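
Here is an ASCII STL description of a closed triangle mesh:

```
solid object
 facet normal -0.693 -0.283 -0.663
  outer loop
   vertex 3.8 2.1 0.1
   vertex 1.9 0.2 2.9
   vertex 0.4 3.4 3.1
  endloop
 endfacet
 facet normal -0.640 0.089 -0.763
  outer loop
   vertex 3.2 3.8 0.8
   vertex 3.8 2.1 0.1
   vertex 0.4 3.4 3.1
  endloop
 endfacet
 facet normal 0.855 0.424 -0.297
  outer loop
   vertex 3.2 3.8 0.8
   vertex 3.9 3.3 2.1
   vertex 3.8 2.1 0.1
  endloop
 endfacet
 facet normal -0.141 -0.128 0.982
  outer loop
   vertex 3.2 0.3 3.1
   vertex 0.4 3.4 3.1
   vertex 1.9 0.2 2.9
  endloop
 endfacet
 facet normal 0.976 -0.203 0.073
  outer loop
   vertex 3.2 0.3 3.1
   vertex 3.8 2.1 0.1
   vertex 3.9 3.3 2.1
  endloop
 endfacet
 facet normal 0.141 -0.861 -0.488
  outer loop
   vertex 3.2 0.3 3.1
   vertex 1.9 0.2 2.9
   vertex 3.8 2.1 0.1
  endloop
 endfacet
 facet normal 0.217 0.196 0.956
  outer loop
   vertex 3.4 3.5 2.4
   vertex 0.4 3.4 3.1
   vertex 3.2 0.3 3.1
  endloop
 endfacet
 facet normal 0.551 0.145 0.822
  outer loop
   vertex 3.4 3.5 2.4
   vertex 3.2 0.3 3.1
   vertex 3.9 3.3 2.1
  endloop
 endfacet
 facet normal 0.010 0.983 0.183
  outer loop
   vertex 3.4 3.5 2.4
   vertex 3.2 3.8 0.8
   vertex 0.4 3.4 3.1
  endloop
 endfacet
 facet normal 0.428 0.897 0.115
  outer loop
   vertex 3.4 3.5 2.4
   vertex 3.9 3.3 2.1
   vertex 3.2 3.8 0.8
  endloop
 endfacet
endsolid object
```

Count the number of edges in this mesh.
15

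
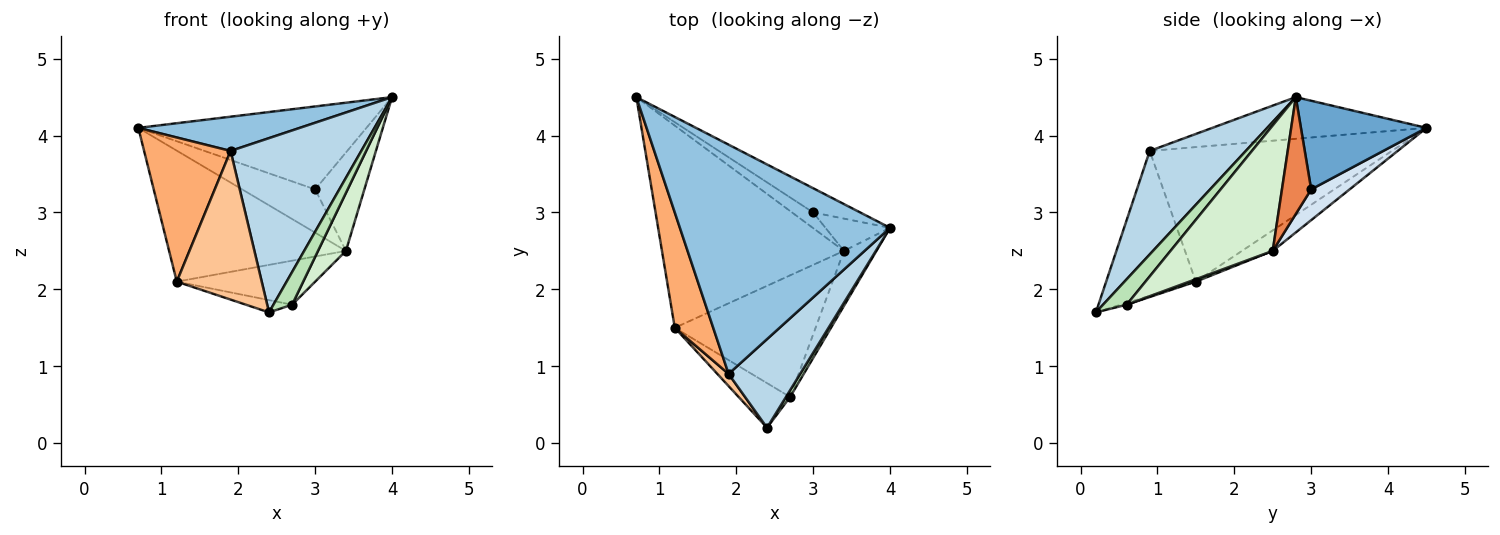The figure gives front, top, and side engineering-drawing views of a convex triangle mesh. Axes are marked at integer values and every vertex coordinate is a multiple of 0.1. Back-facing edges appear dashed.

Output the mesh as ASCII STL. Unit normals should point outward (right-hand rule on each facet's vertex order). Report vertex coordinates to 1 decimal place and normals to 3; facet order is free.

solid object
 facet normal 0.467 0.849 -0.248
  outer loop
   vertex 3.0 3.0 3.3
   vertex 0.7 4.5 4.1
   vertex 4.0 2.8 4.5
  endloop
 endfacet
 facet normal -0.192 -0.145 0.971
  outer loop
   vertex 1.9 0.9 3.8
   vertex 4.0 2.8 4.5
   vertex 0.7 4.5 4.1
  endloop
 endfacet
 facet normal 0.548 -0.746 0.379
  outer loop
   vertex 1.9 0.9 3.8
   vertex 2.4 0.2 1.7
   vertex 4.0 2.8 4.5
  endloop
 endfacet
 facet normal 0.444 0.843 -0.305
  outer loop
   vertex 3.4 2.5 2.5
   vertex 0.7 4.5 4.1
   vertex 3.0 3.0 3.3
  endloop
 endfacet
 facet normal 0.491 0.828 -0.272
  outer loop
   vertex 3.4 2.5 2.5
   vertex 3.0 3.0 3.3
   vertex 4.0 2.8 4.5
  endloop
 endfacet
 facet normal -0.909 -0.325 0.260
  outer loop
   vertex 1.2 1.5 2.1
   vertex 1.9 0.9 3.8
   vertex 0.7 4.5 4.1
  endloop
 endfacet
 facet normal -0.725 -0.686 0.056
  outer loop
   vertex 1.2 1.5 2.1
   vertex 2.4 0.2 1.7
   vertex 1.9 0.9 3.8
  endloop
 endfacet
 facet normal -0.094 0.541 -0.836
  outer loop
   vertex 1.2 1.5 2.1
   vertex 0.7 4.5 4.1
   vertex 3.4 2.5 2.5
  endloop
 endfacet
 facet normal -0.033 0.266 -0.963
  outer loop
   vertex 2.7 0.6 1.8
   vertex 2.4 0.2 1.7
   vertex 1.2 1.5 2.1
  endloop
 endfacet
 facet normal 0.016 0.340 -0.940
  outer loop
   vertex 2.7 0.6 1.8
   vertex 1.2 1.5 2.1
   vertex 3.4 2.5 2.5
  endloop
 endfacet
 facet normal 0.778 -0.615 0.127
  outer loop
   vertex 2.7 0.6 1.8
   vertex 4.0 2.8 4.5
   vertex 2.4 0.2 1.7
  endloop
 endfacet
 facet normal 0.936 -0.255 -0.242
  outer loop
   vertex 2.7 0.6 1.8
   vertex 3.4 2.5 2.5
   vertex 4.0 2.8 4.5
  endloop
 endfacet
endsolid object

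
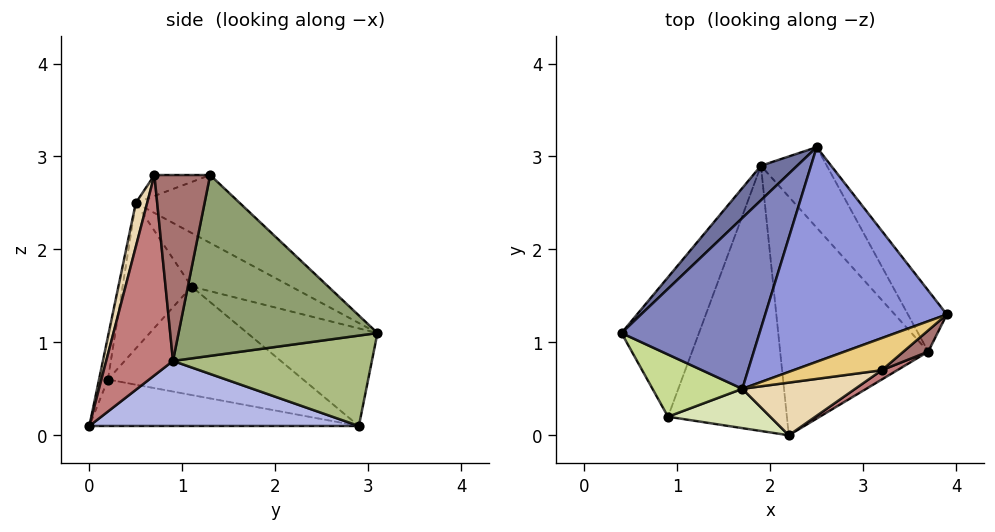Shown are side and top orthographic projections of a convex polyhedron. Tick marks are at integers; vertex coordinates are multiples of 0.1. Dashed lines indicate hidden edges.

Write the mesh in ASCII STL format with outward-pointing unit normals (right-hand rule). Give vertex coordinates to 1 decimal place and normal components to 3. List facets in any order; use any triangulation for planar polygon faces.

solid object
 facet normal -0.640 0.731 0.238
  outer loop
   vertex 1.9 2.9 0.1
   vertex 0.4 1.1 1.6
   vertex 2.5 3.1 1.1
  endloop
 endfacet
 facet normal -0.309 0.523 0.795
  outer loop
   vertex 1.7 0.5 2.5
   vertex 2.5 3.1 1.1
   vertex 0.4 1.1 1.6
  endloop
 endfacet
 facet normal -0.299 0.522 0.799
  outer loop
   vertex 1.7 0.5 2.5
   vertex 3.9 1.3 2.8
   vertex 2.5 3.1 1.1
  endloop
 endfacet
 facet normal 0.402 0.042 -0.915
  outer loop
   vertex 3.7 0.9 0.8
   vertex 2.2 0.0 0.1
   vertex 1.9 2.9 0.1
  endloop
 endfacet
 facet normal 0.852 0.490 -0.183
  outer loop
   vertex 3.7 0.9 0.8
   vertex 2.5 3.1 1.1
   vertex 3.9 1.3 2.8
  endloop
 endfacet
 facet normal 0.717 0.462 -0.522
  outer loop
   vertex 3.7 0.9 0.8
   vertex 1.9 2.9 0.1
   vertex 2.5 3.1 1.1
  endloop
 endfacet
 facet normal -0.585 -0.726 0.361
  outer loop
   vertex 0.9 0.2 0.6
   vertex 1.7 0.5 2.5
   vertex 0.4 1.1 1.6
  endloop
 endfacet
 facet normal -0.078 -0.979 0.188
  outer loop
   vertex 0.9 0.2 0.6
   vertex 2.2 0.0 0.1
   vertex 1.7 0.5 2.5
  endloop
 endfacet
 facet normal -0.799 0.190 -0.571
  outer loop
   vertex 0.9 0.2 0.6
   vertex 0.4 1.1 1.6
   vertex 1.9 2.9 0.1
  endloop
 endfacet
 facet normal -0.364 -0.038 -0.931
  outer loop
   vertex 0.9 0.2 0.6
   vertex 1.9 2.9 0.1
   vertex 2.2 0.0 0.1
  endloop
 endfacet
 facet normal -0.223 0.260 0.940
  outer loop
   vertex 3.2 0.7 2.8
   vertex 3.9 1.3 2.8
   vertex 1.7 0.5 2.5
  endloop
 endfacet
 facet normal 0.086 -0.972 0.220
  outer loop
   vertex 3.2 0.7 2.8
   vertex 1.7 0.5 2.5
   vertex 2.2 0.0 0.1
  endloop
 endfacet
 facet normal 0.648 -0.756 0.086
  outer loop
   vertex 3.2 0.7 2.8
   vertex 3.7 0.9 0.8
   vertex 3.9 1.3 2.8
  endloop
 endfacet
 facet normal 0.501 -0.865 0.039
  outer loop
   vertex 3.2 0.7 2.8
   vertex 2.2 0.0 0.1
   vertex 3.7 0.9 0.8
  endloop
 endfacet
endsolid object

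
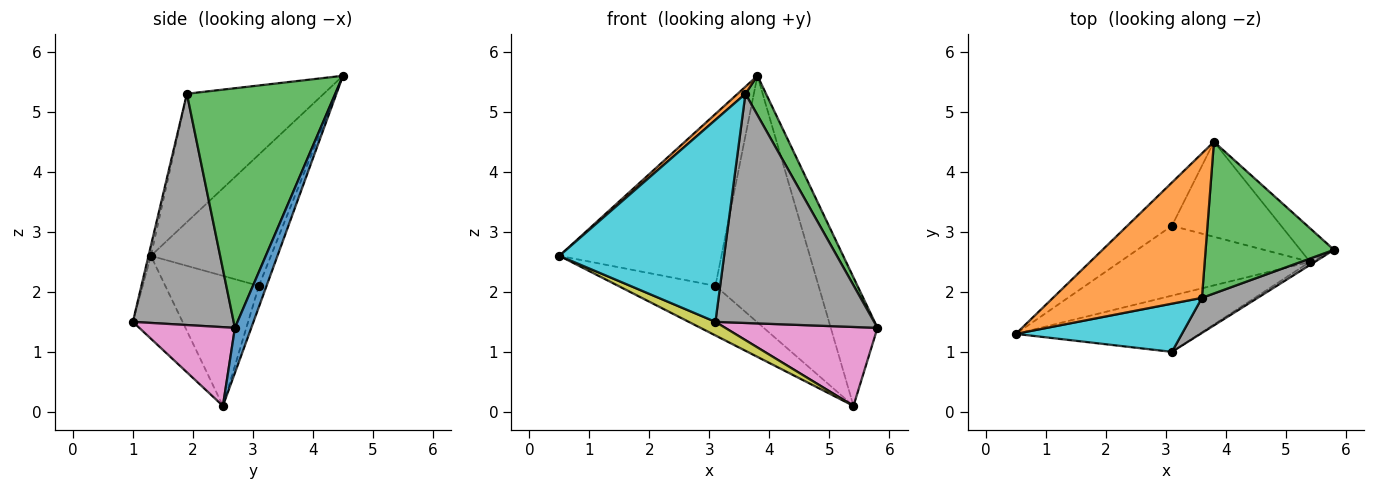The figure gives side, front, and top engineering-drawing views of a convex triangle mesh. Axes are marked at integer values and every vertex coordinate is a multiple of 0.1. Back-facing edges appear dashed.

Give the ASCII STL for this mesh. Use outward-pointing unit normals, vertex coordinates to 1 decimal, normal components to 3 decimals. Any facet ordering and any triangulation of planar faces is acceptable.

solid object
 facet normal 0.321 0.916 -0.240
  outer loop
   vertex 5.4 2.5 0.1
   vertex 3.8 4.5 5.6
   vertex 5.8 2.7 1.4
  endloop
 endfacet
 facet normal -0.652 -0.037 0.757
  outer loop
   vertex 3.6 1.9 5.3
   vertex 3.8 4.5 5.6
   vertex 0.5 1.3 2.6
  endloop
 endfacet
 facet normal 0.875 -0.121 0.469
  outer loop
   vertex 3.6 1.9 5.3
   vertex 5.8 2.7 1.4
   vertex 3.8 4.5 5.6
  endloop
 endfacet
 facet normal -0.583 0.788 -0.198
  outer loop
   vertex 3.1 3.1 2.1
   vertex 0.5 1.3 2.6
   vertex 3.8 4.5 5.6
  endloop
 endfacet
 facet normal -0.487 0.506 -0.712
  outer loop
   vertex 3.1 3.1 2.1
   vertex 5.4 2.5 0.1
   vertex 0.5 1.3 2.6
  endloop
 endfacet
 facet normal -0.069 0.931 -0.359
  outer loop
   vertex 3.1 3.1 2.1
   vertex 3.8 4.5 5.6
   vertex 5.4 2.5 0.1
  endloop
 endfacet
 facet normal 0.532 -0.846 -0.033
  outer loop
   vertex 3.1 1.0 1.5
   vertex 5.4 2.5 0.1
   vertex 5.8 2.7 1.4
  endloop
 endfacet
 facet normal 0.532 -0.837 0.128
  outer loop
   vertex 3.1 1.0 1.5
   vertex 5.8 2.7 1.4
   vertex 3.6 1.9 5.3
  endloop
 endfacet
 facet normal -0.401 -0.215 -0.890
  outer loop
   vertex 3.1 1.0 1.5
   vertex 0.5 1.3 2.6
   vertex 5.4 2.5 0.1
  endloop
 endfacet
 facet normal -0.014 -0.973 0.232
  outer loop
   vertex 3.1 1.0 1.5
   vertex 3.6 1.9 5.3
   vertex 0.5 1.3 2.6
  endloop
 endfacet
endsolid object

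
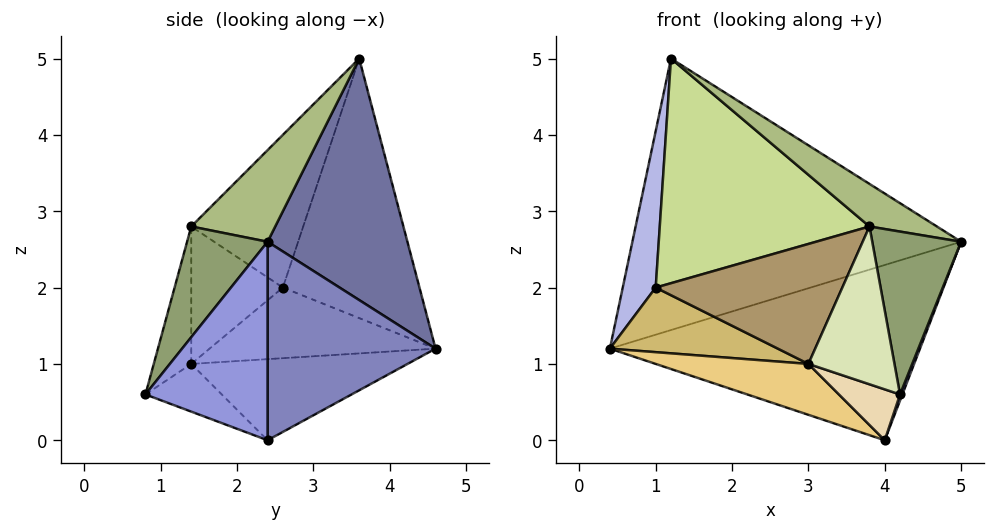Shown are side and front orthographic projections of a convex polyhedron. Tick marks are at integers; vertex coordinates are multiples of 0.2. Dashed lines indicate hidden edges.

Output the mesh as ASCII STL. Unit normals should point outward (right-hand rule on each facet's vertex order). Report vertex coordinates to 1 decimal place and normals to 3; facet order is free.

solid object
 facet normal 0.387 0.909 0.158
  outer loop
   vertex 1.2 3.6 5.0
   vertex 5.0 2.4 2.6
   vertex 0.4 4.6 1.2
  endloop
 endfacet
 facet normal 0.468 0.865 -0.180
  outer loop
   vertex 4.0 2.4 0.0
   vertex 0.4 4.6 1.2
   vertex 5.0 2.4 2.6
  endloop
 endfacet
 facet normal 0.933 -0.018 -0.359
  outer loop
   vertex 4.0 2.4 0.0
   vertex 5.0 2.4 2.6
   vertex 4.2 0.8 0.6
  endloop
 endfacet
 facet normal -0.962 -0.232 0.142
  outer loop
   vertex 1.0 2.6 2.0
   vertex 1.2 3.6 5.0
   vertex 0.4 4.6 1.2
  endloop
 endfacet
 facet normal 0.639 -0.705 0.308
  outer loop
   vertex 3.8 1.4 2.8
   vertex 4.2 0.8 0.6
   vertex 5.0 2.4 2.6
  endloop
 endfacet
 facet normal 0.423 -0.340 0.840
  outer loop
   vertex 3.8 1.4 2.8
   vertex 5.0 2.4 2.6
   vertex 1.2 3.6 5.0
  endloop
 endfacet
 facet normal -0.448 -0.839 0.309
  outer loop
   vertex 3.8 1.4 2.8
   vertex 1.2 3.6 5.0
   vertex 1.0 2.6 2.0
  endloop
 endfacet
 facet normal -0.393 -0.903 0.175
  outer loop
   vertex 3.0 1.4 1.0
   vertex 4.2 0.8 0.6
   vertex 3.8 1.4 2.8
  endloop
 endfacet
 facet normal -0.432 -0.881 0.192
  outer loop
   vertex 3.0 1.4 1.0
   vertex 3.8 1.4 2.8
   vertex 1.0 2.6 2.0
  endloop
 endfacet
 facet normal -0.600 -0.446 -0.665
  outer loop
   vertex 3.0 1.4 1.0
   vertex 1.0 2.6 2.0
   vertex 0.4 4.6 1.2
  endloop
 endfacet
 facet normal -0.476 -0.336 -0.812
  outer loop
   vertex 3.0 1.4 1.0
   vertex 0.4 4.6 1.2
   vertex 4.0 2.4 0.0
  endloop
 endfacet
 facet normal -0.453 -0.362 -0.815
  outer loop
   vertex 3.0 1.4 1.0
   vertex 4.0 2.4 0.0
   vertex 4.2 0.8 0.6
  endloop
 endfacet
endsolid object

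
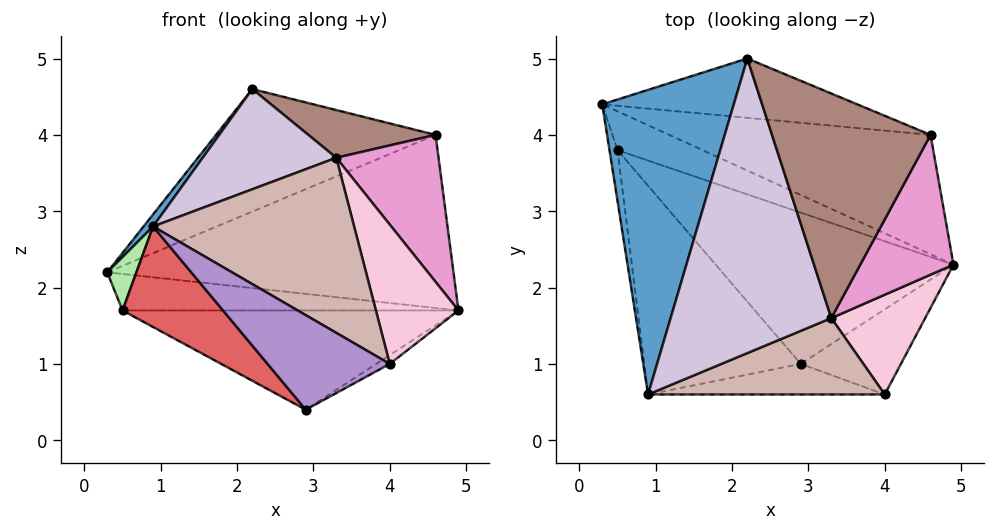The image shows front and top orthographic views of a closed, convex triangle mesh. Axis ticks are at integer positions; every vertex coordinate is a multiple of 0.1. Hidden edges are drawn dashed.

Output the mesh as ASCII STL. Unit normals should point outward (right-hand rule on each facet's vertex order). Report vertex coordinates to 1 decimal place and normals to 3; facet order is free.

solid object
 facet normal -0.781 -0.025 0.624
  outer loop
   vertex 2.2 5.0 4.6
   vertex 0.3 4.4 2.2
   vertex 0.9 0.6 2.8
  endloop
 endfacet
 facet normal 0.300 0.785 -0.541
  outer loop
   vertex 4.6 4.0 4.0
   vertex 4.9 2.3 1.7
   vertex 0.3 4.4 2.2
  endloop
 endfacet
 facet normal 0.257 0.870 -0.421
  outer loop
   vertex 4.6 4.0 4.0
   vertex 0.3 4.4 2.2
   vertex 2.2 5.0 4.6
  endloop
 endfacet
 facet normal 0.227 0.667 -0.709
  outer loop
   vertex 0.5 3.8 1.7
   vertex 0.3 4.4 2.2
   vertex 4.9 2.3 1.7
  endloop
 endfacet
 facet normal 0.184 0.539 -0.822
  outer loop
   vertex 0.5 3.8 1.7
   vertex 4.9 2.3 1.7
   vertex 2.9 1.0 0.4
  endloop
 endfacet
 facet normal -0.969 -0.180 -0.171
  outer loop
   vertex 0.5 3.8 1.7
   vertex 0.9 0.6 2.8
   vertex 0.3 4.4 2.2
  endloop
 endfacet
 facet normal -0.705 -0.308 -0.639
  outer loop
   vertex 0.5 3.8 1.7
   vertex 2.9 1.0 0.4
   vertex 0.9 0.6 2.8
  endloop
 endfacet
 facet normal 0.502 0.089 -0.861
  outer loop
   vertex 4.0 0.6 1.0
   vertex 2.9 1.0 0.4
   vertex 4.9 2.3 1.7
  endloop
 endfacet
 facet normal -0.176 -0.937 -0.303
  outer loop
   vertex 4.0 0.6 1.0
   vertex 0.9 0.6 2.8
   vertex 2.9 1.0 0.4
  endloop
 endfacet
 facet normal -0.216 -0.314 0.924
  outer loop
   vertex 3.3 1.6 3.7
   vertex 2.2 5.0 4.6
   vertex 0.9 0.6 2.8
  endloop
 endfacet
 facet normal 0.156 -0.205 0.966
  outer loop
   vertex 3.3 1.6 3.7
   vertex 4.6 4.0 4.0
   vertex 2.2 5.0 4.6
  endloop
 endfacet
 facet normal 0.226 -0.893 0.389
  outer loop
   vertex 3.3 1.6 3.7
   vertex 0.9 0.6 2.8
   vertex 4.0 0.6 1.0
  endloop
 endfacet
 facet normal 0.762 -0.469 0.446
  outer loop
   vertex 3.3 1.6 3.7
   vertex 4.9 2.3 1.7
   vertex 4.6 4.0 4.0
  endloop
 endfacet
 facet normal 0.735 -0.552 0.395
  outer loop
   vertex 3.3 1.6 3.7
   vertex 4.0 0.6 1.0
   vertex 4.9 2.3 1.7
  endloop
 endfacet
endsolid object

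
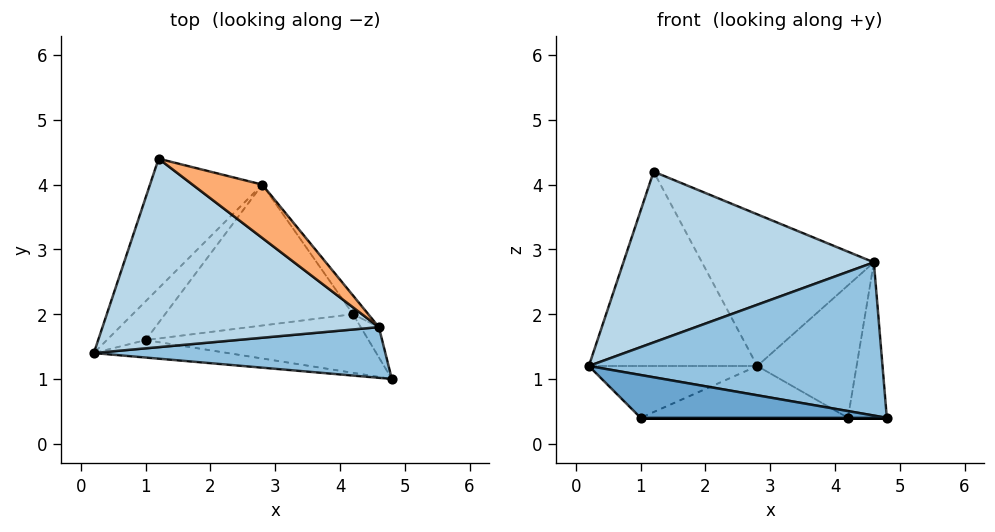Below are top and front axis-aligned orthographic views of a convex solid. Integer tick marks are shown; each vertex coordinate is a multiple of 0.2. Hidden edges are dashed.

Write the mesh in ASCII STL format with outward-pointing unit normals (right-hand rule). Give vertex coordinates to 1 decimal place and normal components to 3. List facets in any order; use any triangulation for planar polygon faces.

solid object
 facet normal -0.145 -0.916 -0.374
  outer loop
   vertex 1.0 1.6 0.4
   vertex 4.8 1.0 0.4
   vertex 0.2 1.4 1.2
  endloop
 endfacet
 facet normal -0.028 -0.949 0.314
  outer loop
   vertex 4.6 1.8 2.8
   vertex 0.2 1.4 1.2
   vertex 4.8 1.0 0.4
  endloop
 endfacet
 facet normal -0.204 -0.657 0.725
  outer loop
   vertex 4.6 1.8 2.8
   vertex 1.2 4.4 4.2
   vertex 0.2 1.4 1.2
  endloop
 endfacet
 facet normal -0.640 0.640 -0.426
  outer loop
   vertex 2.8 4.0 1.2
   vertex 0.2 1.4 1.2
   vertex 1.2 4.4 4.2
  endloop
 endfacet
 facet normal -0.625 0.625 -0.469
  outer loop
   vertex 2.8 4.0 1.2
   vertex 1.0 1.6 0.4
   vertex 0.2 1.4 1.2
  endloop
 endfacet
 facet normal 0.651 0.716 0.252
  outer loop
   vertex 2.8 4.0 1.2
   vertex 1.2 4.4 4.2
   vertex 4.6 1.8 2.8
  endloop
 endfacet
 facet normal 0.000 0.000 -1.000
  outer loop
   vertex 4.2 2.0 0.4
   vertex 4.8 1.0 0.4
   vertex 1.0 1.6 0.4
  endloop
 endfacet
 facet normal -0.043 0.345 -0.938
  outer loop
   vertex 4.2 2.0 0.4
   vertex 1.0 1.6 0.4
   vertex 2.8 4.0 1.2
  endloop
 endfacet
 facet normal 0.853 0.512 -0.100
  outer loop
   vertex 4.2 2.0 0.4
   vertex 4.6 1.8 2.8
   vertex 4.8 1.0 0.4
  endloop
 endfacet
 facet normal 0.800 0.594 -0.084
  outer loop
   vertex 4.2 2.0 0.4
   vertex 2.8 4.0 1.2
   vertex 4.6 1.8 2.8
  endloop
 endfacet
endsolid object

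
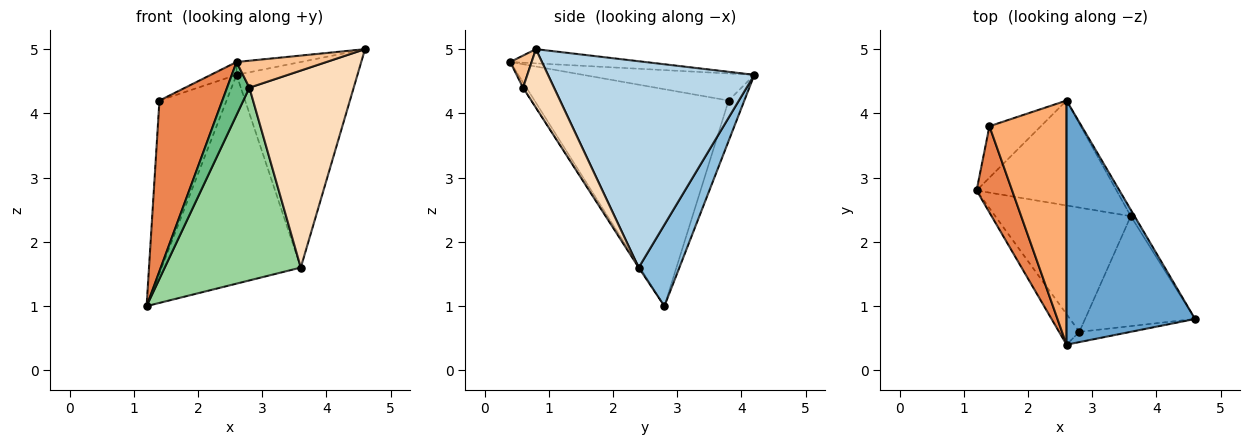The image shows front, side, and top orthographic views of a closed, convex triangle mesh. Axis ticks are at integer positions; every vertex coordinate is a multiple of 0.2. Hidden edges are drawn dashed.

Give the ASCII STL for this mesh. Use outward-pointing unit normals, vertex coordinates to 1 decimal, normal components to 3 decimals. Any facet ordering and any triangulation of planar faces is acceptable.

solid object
 facet normal -0.110 0.052 0.993
  outer loop
   vertex 2.6 0.4 4.8
   vertex 4.6 0.8 5.0
   vertex 2.6 4.2 4.6
  endloop
 endfacet
 facet normal 0.253 0.865 -0.434
  outer loop
   vertex 3.6 2.4 1.6
   vertex 1.2 2.8 1.0
   vertex 2.6 4.2 4.6
  endloop
 endfacet
 facet normal 0.863 0.506 -0.016
  outer loop
   vertex 3.6 2.4 1.6
   vertex 2.6 4.2 4.6
   vertex 4.6 0.8 5.0
  endloop
 endfacet
 facet normal -0.219 0.935 -0.279
  outer loop
   vertex 1.4 3.8 4.2
   vertex 2.6 4.2 4.6
   vertex 1.2 2.8 1.0
  endloop
 endfacet
 facet normal -0.940 -0.305 0.154
  outer loop
   vertex 1.4 3.8 4.2
   vertex 1.2 2.8 1.0
   vertex 2.6 0.4 4.8
  endloop
 endfacet
 facet normal -0.331 0.050 0.942
  outer loop
   vertex 1.4 3.8 4.2
   vertex 2.6 0.4 4.8
   vertex 2.6 4.2 4.6
  endloop
 endfacet
 facet normal 0.217 -0.912 -0.347
  outer loop
   vertex 2.8 0.6 4.4
   vertex 4.6 0.8 5.0
   vertex 2.6 0.4 4.8
  endloop
 endfacet
 facet normal 0.251 -0.845 -0.472
  outer loop
   vertex 2.8 0.6 4.4
   vertex 3.6 2.4 1.6
   vertex 4.6 0.8 5.0
  endloop
 endfacet
 facet normal -0.130 -0.859 -0.495
  outer loop
   vertex 2.8 0.6 4.4
   vertex 2.6 0.4 4.8
   vertex 1.2 2.8 1.0
  endloop
 endfacet
 facet normal -0.005 -0.841 -0.542
  outer loop
   vertex 2.8 0.6 4.4
   vertex 1.2 2.8 1.0
   vertex 3.6 2.4 1.6
  endloop
 endfacet
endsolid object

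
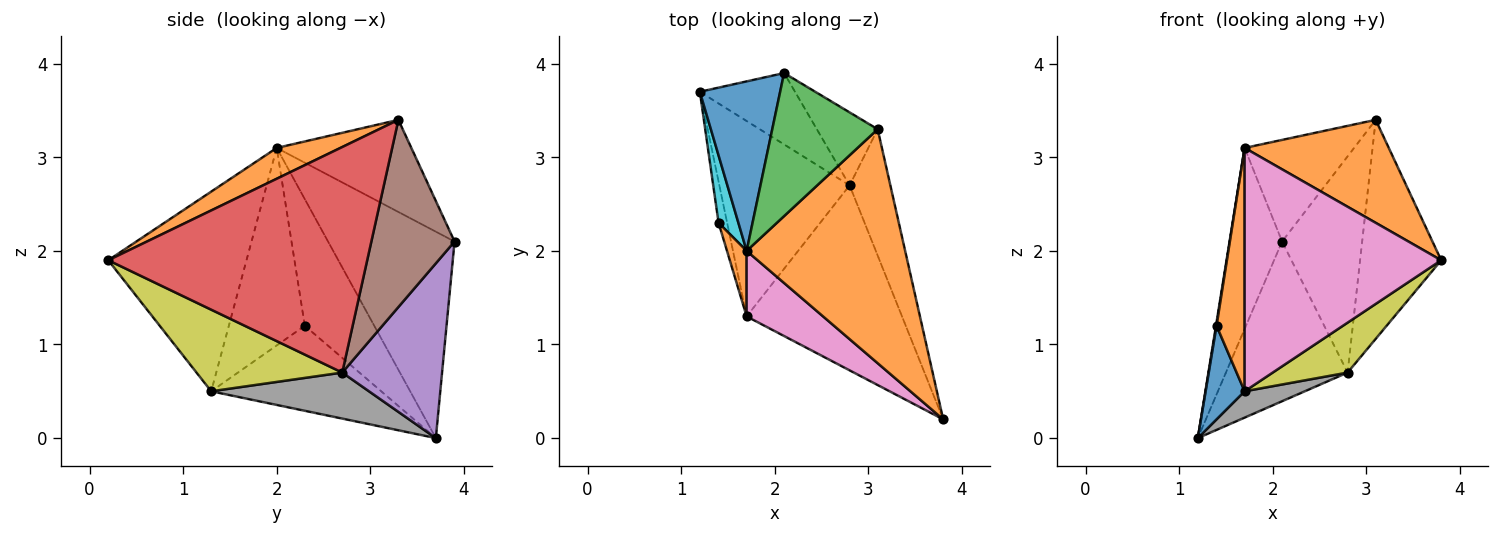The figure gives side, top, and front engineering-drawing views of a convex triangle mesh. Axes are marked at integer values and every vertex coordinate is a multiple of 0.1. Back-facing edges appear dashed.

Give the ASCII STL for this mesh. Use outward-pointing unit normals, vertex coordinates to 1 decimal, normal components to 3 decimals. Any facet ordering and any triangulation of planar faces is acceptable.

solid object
 facet normal -0.869 0.361 0.338
  outer loop
   vertex 1.7 2.0 3.1
   vertex 2.1 3.9 2.1
   vertex 1.2 3.7 0.0
  endloop
 endfacet
 facet normal 0.175 -0.397 0.901
  outer loop
   vertex 1.7 2.0 3.1
   vertex 3.8 0.2 1.9
   vertex 3.1 3.3 3.4
  endloop
 endfacet
 facet normal -0.580 0.472 0.664
  outer loop
   vertex 1.7 2.0 3.1
   vertex 3.1 3.3 3.4
   vertex 2.1 3.9 2.1
  endloop
 endfacet
 facet normal 0.940 0.295 -0.170
  outer loop
   vertex 2.8 2.7 0.7
   vertex 3.1 3.3 3.4
   vertex 3.8 0.2 1.9
  endloop
 endfacet
 facet normal 0.600 0.731 -0.327
  outer loop
   vertex 2.8 2.7 0.7
   vertex 1.2 3.7 0.0
   vertex 2.1 3.9 2.1
  endloop
 endfacet
 facet normal 0.702 0.675 -0.228
  outer loop
   vertex 2.8 2.7 0.7
   vertex 2.1 3.9 2.1
   vertex 3.1 3.3 3.4
  endloop
 endfacet
 facet normal -0.562 -0.799 0.215
  outer loop
   vertex 1.7 1.3 0.5
   vertex 3.8 0.2 1.9
   vertex 1.7 2.0 3.1
  endloop
 endfacet
 facet normal 0.330 -0.126 -0.935
  outer loop
   vertex 1.7 1.3 0.5
   vertex 1.2 3.7 0.0
   vertex 2.8 2.7 0.7
  endloop
 endfacet
 facet normal 0.452 -0.232 -0.861
  outer loop
   vertex 1.7 1.3 0.5
   vertex 2.8 2.7 0.7
   vertex 3.8 0.2 1.9
  endloop
 endfacet
 facet normal -0.988 -0.009 0.155
  outer loop
   vertex 1.4 2.3 1.2
   vertex 1.7 2.0 3.1
   vertex 1.2 3.7 0.0
  endloop
 endfacet
 facet normal -0.970 -0.222 -0.098
  outer loop
   vertex 1.4 2.3 1.2
   vertex 1.2 3.7 0.0
   vertex 1.7 1.3 0.5
  endloop
 endfacet
 facet normal -0.934 -0.345 0.093
  outer loop
   vertex 1.4 2.3 1.2
   vertex 1.7 1.3 0.5
   vertex 1.7 2.0 3.1
  endloop
 endfacet
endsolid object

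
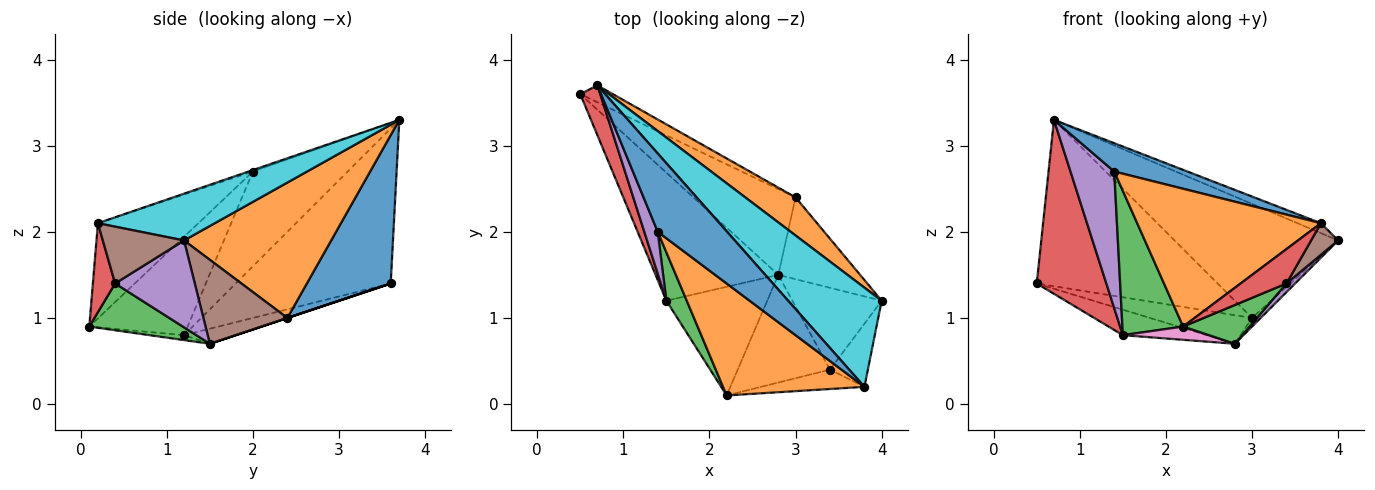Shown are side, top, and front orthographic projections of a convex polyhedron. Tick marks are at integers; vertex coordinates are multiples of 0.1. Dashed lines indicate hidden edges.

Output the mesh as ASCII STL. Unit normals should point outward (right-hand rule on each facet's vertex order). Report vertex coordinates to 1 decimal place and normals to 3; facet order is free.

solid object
 facet normal 0.419 0.903 -0.092
  outer loop
   vertex 3.0 2.4 1.0
   vertex 0.5 3.6 1.4
   vertex 0.7 3.7 3.3
  endloop
 endfacet
 facet normal 0.649 0.722 0.241
  outer loop
   vertex 3.0 2.4 1.0
   vertex 0.7 3.7 3.3
   vertex 4.0 1.2 1.9
  endloop
 endfacet
 facet normal -0.838 -0.517 0.174
  outer loop
   vertex 1.5 1.2 0.8
   vertex 2.2 0.1 0.9
   vertex 1.4 2.0 2.7
  endloop
 endfacet
 facet normal -0.906 -0.407 0.117
  outer loop
   vertex 1.5 1.2 0.8
   vertex 0.7 3.7 3.3
   vertex 0.5 3.6 1.4
  endloop
 endfacet
 facet normal -0.900 -0.416 0.128
  outer loop
   vertex 1.5 1.2 0.8
   vertex 1.4 2.0 2.7
   vertex 0.7 3.7 3.3
  endloop
 endfacet
 facet normal 0.714 0.073 -0.696
  outer loop
   vertex 2.8 1.5 0.7
   vertex 3.0 2.4 1.0
   vertex 4.0 1.2 1.9
  endloop
 endfacet
 facet normal -0.048 -0.121 -0.991
  outer loop
   vertex 2.8 1.5 0.7
   vertex 2.2 0.1 0.9
   vertex 1.5 1.2 0.8
  endloop
 endfacet
 facet normal 0.000 0.316 -0.949
  outer loop
   vertex 2.8 1.5 0.7
   vertex 0.5 3.6 1.4
   vertex 3.0 2.4 1.0
  endloop
 endfacet
 facet normal -0.120 0.194 -0.974
  outer loop
   vertex 2.8 1.5 0.7
   vertex 1.5 1.2 0.8
   vertex 0.5 3.6 1.4
  endloop
 endfacet
 facet normal 0.445 0.089 0.891
  outer loop
   vertex 3.8 0.2 2.1
   vertex 4.0 1.2 1.9
   vertex 0.7 3.7 3.3
  endloop
 endfacet
 facet normal -0.020 -0.340 0.940
  outer loop
   vertex 3.8 0.2 2.1
   vertex 0.7 3.7 3.3
   vertex 1.4 2.0 2.7
  endloop
 endfacet
 facet normal -0.391 -0.714 0.580
  outer loop
   vertex 3.8 0.2 2.1
   vertex 1.4 2.0 2.7
   vertex 2.2 0.1 0.9
  endloop
 endfacet
 facet normal 0.430 -0.306 -0.849
  outer loop
   vertex 3.4 0.4 1.4
   vertex 2.2 0.1 0.9
   vertex 2.8 1.5 0.7
  endloop
 endfacet
 facet normal 0.389 -0.803 -0.452
  outer loop
   vertex 3.4 0.4 1.4
   vertex 3.8 0.2 2.1
   vertex 2.2 0.1 0.9
  endloop
 endfacet
 facet normal 0.696 -0.075 -0.714
  outer loop
   vertex 3.4 0.4 1.4
   vertex 2.8 1.5 0.7
   vertex 4.0 1.2 1.9
  endloop
 endfacet
 facet normal 0.802 -0.267 -0.535
  outer loop
   vertex 3.4 0.4 1.4
   vertex 4.0 1.2 1.9
   vertex 3.8 0.2 2.1
  endloop
 endfacet
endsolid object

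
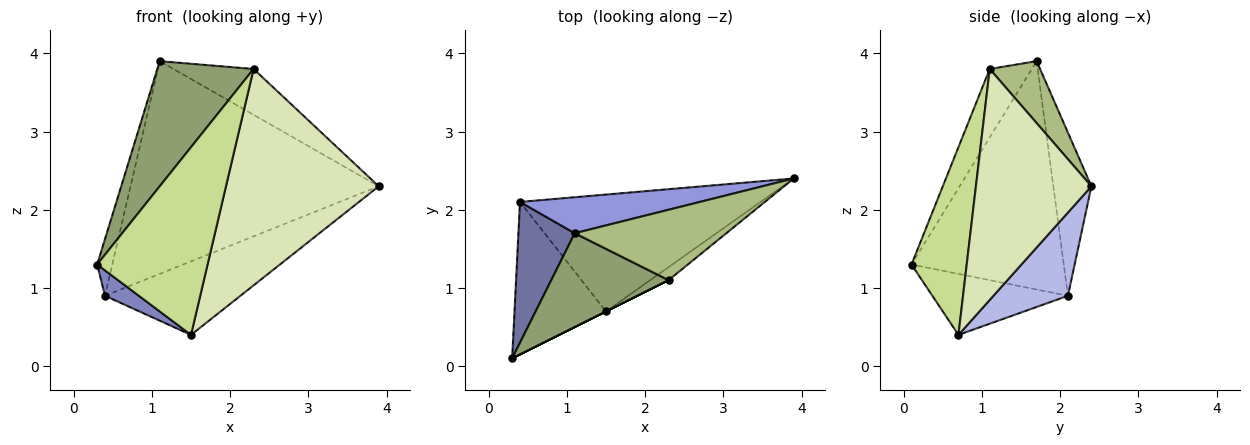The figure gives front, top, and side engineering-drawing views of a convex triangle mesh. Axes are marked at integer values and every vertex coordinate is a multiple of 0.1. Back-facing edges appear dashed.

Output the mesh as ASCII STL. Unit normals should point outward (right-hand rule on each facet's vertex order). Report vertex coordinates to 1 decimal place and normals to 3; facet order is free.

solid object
 facet normal -0.966 0.096 0.238
  outer loop
   vertex 0.4 2.1 0.9
   vertex 0.3 0.1 1.3
   vertex 1.1 1.7 3.9
  endloop
 endfacet
 facet normal -0.549 -0.137 -0.824
  outer loop
   vertex 0.4 2.1 0.9
   vertex 1.5 0.7 0.4
   vertex 0.3 0.1 1.3
  endloop
 endfacet
 facet normal -0.150 0.975 0.165
  outer loop
   vertex 0.4 2.1 0.9
   vertex 1.1 1.7 3.9
   vertex 3.9 2.4 2.3
  endloop
 endfacet
 facet normal 0.281 0.511 -0.812
  outer loop
   vertex 0.4 2.1 0.9
   vertex 3.9 2.4 2.3
   vertex 1.5 0.7 0.4
  endloop
 endfacet
 facet normal -0.330 -0.755 0.566
  outer loop
   vertex 2.3 1.1 3.8
   vertex 1.1 1.7 3.9
   vertex 0.3 0.1 1.3
  endloop
 endfacet
 facet normal 0.324 0.516 0.793
  outer loop
   vertex 2.3 1.1 3.8
   vertex 3.9 2.4 2.3
   vertex 1.1 1.7 3.9
  endloop
 endfacet
 facet normal 0.447 -0.894 0.000
  outer loop
   vertex 2.3 1.1 3.8
   vertex 0.3 0.1 1.3
   vertex 1.5 0.7 0.4
  endloop
 endfacet
 facet normal 0.602 -0.797 -0.048
  outer loop
   vertex 2.3 1.1 3.8
   vertex 1.5 0.7 0.4
   vertex 3.9 2.4 2.3
  endloop
 endfacet
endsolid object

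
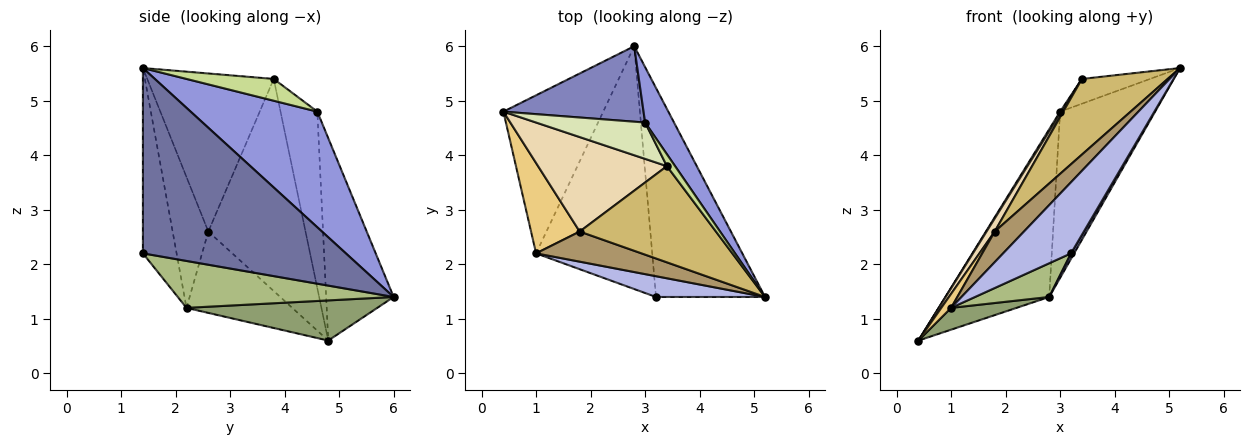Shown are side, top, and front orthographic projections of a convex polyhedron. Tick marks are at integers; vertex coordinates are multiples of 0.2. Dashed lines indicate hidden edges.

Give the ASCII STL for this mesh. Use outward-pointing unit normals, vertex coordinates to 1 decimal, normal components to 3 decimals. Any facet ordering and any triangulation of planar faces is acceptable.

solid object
 facet normal 0.862 -0.013 -0.507
  outer loop
   vertex 3.2 1.4 2.2
   vertex 2.8 6.0 1.4
   vertex 5.2 1.4 5.6
  endloop
 endfacet
 facet normal -0.510 0.784 0.353
  outer loop
   vertex 3.0 4.6 4.8
   vertex 2.8 6.0 1.4
   vertex 0.4 4.8 0.6
  endloop
 endfacet
 facet normal 0.784 0.588 0.196
  outer loop
   vertex 3.0 4.6 4.8
   vertex 5.2 1.4 5.6
   vertex 2.8 6.0 1.4
  endloop
 endfacet
 facet normal -0.430 -0.867 0.253
  outer loop
   vertex 1.0 2.2 1.2
   vertex 3.2 1.4 2.2
   vertex 5.2 1.4 5.6
  endloop
 endfacet
 facet normal 0.370 -0.127 -0.920
  outer loop
   vertex 1.0 2.2 1.2
   vertex 0.4 4.8 0.6
   vertex 2.8 6.0 1.4
  endloop
 endfacet
 facet normal 0.372 -0.128 -0.920
  outer loop
   vertex 1.0 2.2 1.2
   vertex 2.8 6.0 1.4
   vertex 3.2 1.4 2.2
  endloop
 endfacet
 facet normal 0.756 0.590 0.283
  outer loop
   vertex 3.4 3.8 5.4
   vertex 5.2 1.4 5.6
   vertex 3.0 4.6 4.8
  endloop
 endfacet
 facet normal -0.851 -0.032 0.525
  outer loop
   vertex 3.4 3.8 5.4
   vertex 3.0 4.6 4.8
   vertex 0.4 4.8 0.6
  endloop
 endfacet
 facet normal -0.656 -0.538 0.529
  outer loop
   vertex 1.8 2.6 2.6
   vertex 1.0 2.2 1.2
   vertex 5.2 1.4 5.6
  endloop
 endfacet
 facet normal -0.674 -0.457 0.581
  outer loop
   vertex 1.8 2.6 2.6
   vertex 5.2 1.4 5.6
   vertex 3.4 3.8 5.4
  endloop
 endfacet
 facet normal -0.856 -0.079 0.512
  outer loop
   vertex 1.8 2.6 2.6
   vertex 0.4 4.8 0.6
   vertex 1.0 2.2 1.2
  endloop
 endfacet
 facet normal -0.852 -0.072 0.518
  outer loop
   vertex 1.8 2.6 2.6
   vertex 3.4 3.8 5.4
   vertex 0.4 4.8 0.6
  endloop
 endfacet
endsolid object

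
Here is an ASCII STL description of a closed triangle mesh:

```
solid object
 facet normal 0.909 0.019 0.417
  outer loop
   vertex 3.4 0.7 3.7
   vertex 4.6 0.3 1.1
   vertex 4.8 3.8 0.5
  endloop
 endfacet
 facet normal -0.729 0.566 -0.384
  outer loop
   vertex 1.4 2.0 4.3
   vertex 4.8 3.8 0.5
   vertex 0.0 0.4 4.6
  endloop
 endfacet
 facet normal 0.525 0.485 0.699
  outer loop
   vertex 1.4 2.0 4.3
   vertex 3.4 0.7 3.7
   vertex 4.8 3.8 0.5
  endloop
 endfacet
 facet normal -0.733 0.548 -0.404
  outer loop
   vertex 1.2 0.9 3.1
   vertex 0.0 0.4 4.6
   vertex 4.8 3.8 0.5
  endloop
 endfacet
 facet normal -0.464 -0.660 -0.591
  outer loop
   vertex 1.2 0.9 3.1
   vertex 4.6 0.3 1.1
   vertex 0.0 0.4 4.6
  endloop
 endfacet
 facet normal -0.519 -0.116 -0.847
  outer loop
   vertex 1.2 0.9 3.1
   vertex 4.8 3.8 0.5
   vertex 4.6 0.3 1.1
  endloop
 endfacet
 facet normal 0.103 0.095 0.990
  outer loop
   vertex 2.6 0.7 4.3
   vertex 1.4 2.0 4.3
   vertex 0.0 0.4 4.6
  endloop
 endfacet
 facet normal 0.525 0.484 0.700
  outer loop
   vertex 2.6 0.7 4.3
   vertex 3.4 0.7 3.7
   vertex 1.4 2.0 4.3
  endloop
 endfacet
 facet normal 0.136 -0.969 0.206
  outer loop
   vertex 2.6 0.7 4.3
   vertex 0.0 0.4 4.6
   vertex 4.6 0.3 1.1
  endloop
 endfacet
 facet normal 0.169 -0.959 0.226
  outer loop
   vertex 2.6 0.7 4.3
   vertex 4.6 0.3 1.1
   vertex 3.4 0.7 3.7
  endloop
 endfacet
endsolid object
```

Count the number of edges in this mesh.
15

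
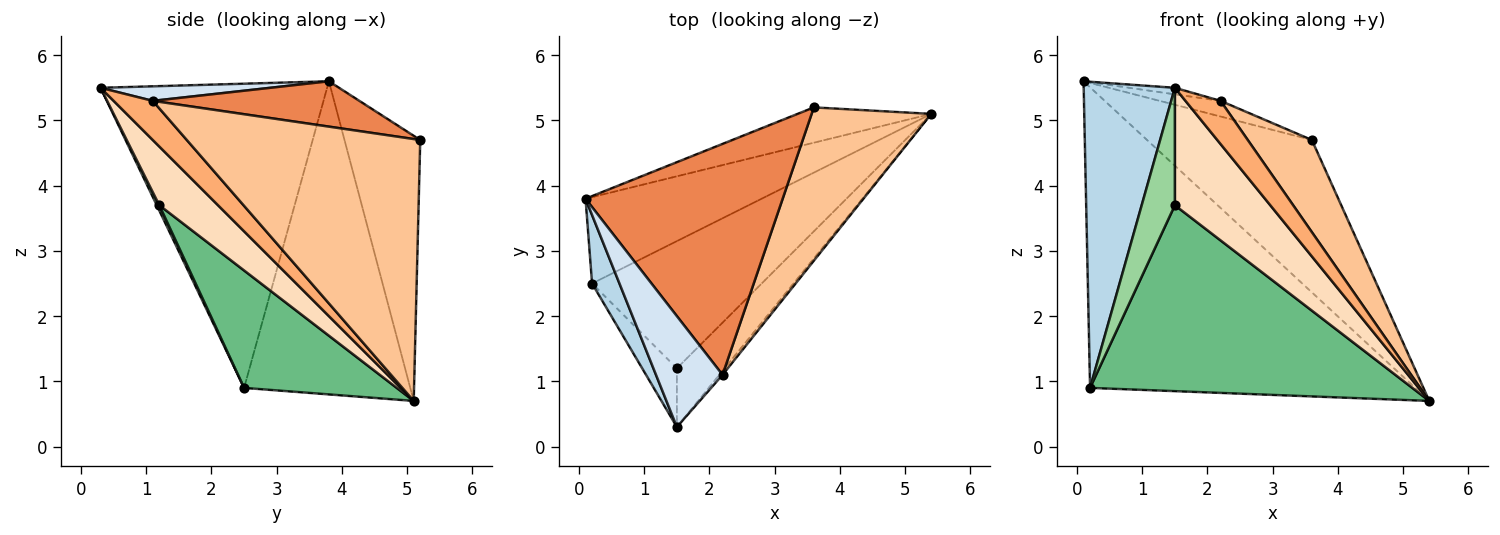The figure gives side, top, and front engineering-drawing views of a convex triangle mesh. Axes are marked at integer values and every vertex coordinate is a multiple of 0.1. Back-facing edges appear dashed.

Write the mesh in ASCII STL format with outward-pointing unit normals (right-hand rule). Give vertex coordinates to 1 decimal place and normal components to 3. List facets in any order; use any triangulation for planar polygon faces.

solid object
 facet normal -0.409 0.889 -0.206
  outer loop
   vertex 3.6 5.2 4.7
   vertex 5.4 5.1 0.7
   vertex 0.1 3.8 5.6
  endloop
 endfacet
 facet normal -0.441 0.863 -0.248
  outer loop
   vertex 0.2 2.5 0.9
   vertex 0.1 3.8 5.6
   vertex 5.4 5.1 0.7
  endloop
 endfacet
 facet normal -0.924 -0.372 0.083
  outer loop
   vertex 0.2 2.5 0.9
   vertex 1.5 0.3 5.5
   vertex 0.1 3.8 5.6
  endloop
 endfacet
 facet normal 0.213 0.057 0.975
  outer loop
   vertex 2.2 1.1 5.3
   vertex 0.1 3.8 5.6
   vertex 1.5 0.3 5.5
  endloop
 endfacet
 facet normal 0.224 0.066 0.972
  outer loop
   vertex 2.2 1.1 5.3
   vertex 3.6 5.2 4.7
   vertex 0.1 3.8 5.6
  endloop
 endfacet
 facet normal 0.743 -0.666 -0.062
  outer loop
   vertex 2.2 1.1 5.3
   vertex 1.5 0.3 5.5
   vertex 5.4 5.1 0.7
  endloop
 endfacet
 facet normal 0.882 -0.242 0.403
  outer loop
   vertex 2.2 1.1 5.3
   vertex 5.4 5.1 0.7
   vertex 3.6 5.2 4.7
  endloop
 endfacet
 facet normal 0.482 -0.784 -0.392
  outer loop
   vertex 1.5 1.2 3.7
   vertex 5.4 5.1 0.7
   vertex 1.5 0.3 5.5
  endloop
 endfacet
 facet normal 0.364 -0.769 -0.526
  outer loop
   vertex 1.5 1.2 3.7
   vertex 0.2 2.5 0.9
   vertex 5.4 5.1 0.7
  endloop
 endfacet
 facet normal 0.069 -0.892 -0.446
  outer loop
   vertex 1.5 1.2 3.7
   vertex 1.5 0.3 5.5
   vertex 0.2 2.5 0.9
  endloop
 endfacet
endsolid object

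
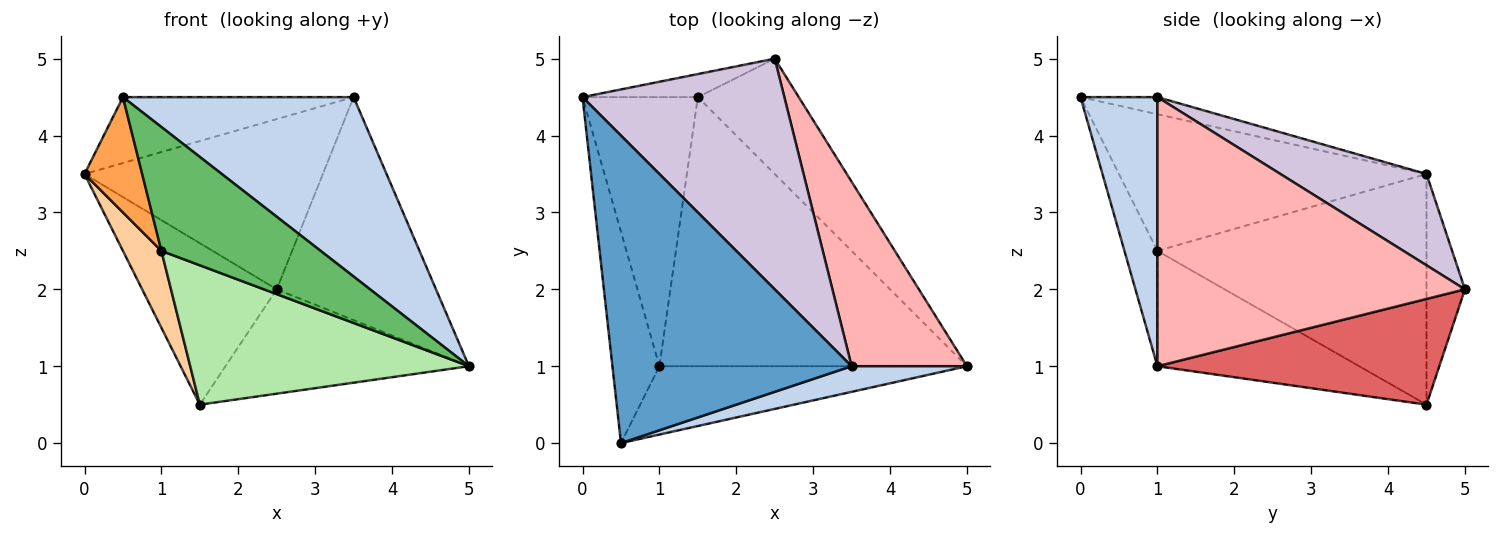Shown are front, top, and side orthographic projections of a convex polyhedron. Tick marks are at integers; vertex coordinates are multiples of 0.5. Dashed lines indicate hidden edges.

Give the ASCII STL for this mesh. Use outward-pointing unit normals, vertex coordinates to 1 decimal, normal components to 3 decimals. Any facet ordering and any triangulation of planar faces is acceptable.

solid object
 facet normal -0.070 0.209 0.975
  outer loop
   vertex 3.5 1.0 4.5
   vertex 0.0 4.5 3.5
   vertex 0.5 0.0 4.5
  endloop
 endfacet
 facet normal 0.313 -0.940 0.134
  outer loop
   vertex 3.5 1.0 4.5
   vertex 0.5 0.0 4.5
   vertex 5.0 1.0 1.0
  endloop
 endfacet
 facet normal -0.931 -0.175 -0.320
  outer loop
   vertex 1.0 1.0 2.5
   vertex 0.5 0.0 4.5
   vertex 0.0 4.5 3.5
  endloop
 endfacet
 facet normal -0.887 -0.127 -0.444
  outer loop
   vertex 1.0 1.0 2.5
   vertex 0.0 4.5 3.5
   vertex 1.5 4.5 0.5
  endloop
 endfacet
 facet normal -0.178 -0.862 -0.475
  outer loop
   vertex 1.0 1.0 2.5
   vertex 5.0 1.0 1.0
   vertex 0.5 0.0 4.5
  endloop
 endfacet
 facet normal -0.316 -0.436 -0.843
  outer loop
   vertex 1.0 1.0 2.5
   vertex 1.5 4.5 0.5
   vertex 5.0 1.0 1.0
  endloop
 endfacet
 facet normal 0.613 0.530 -0.586
  outer loop
   vertex 2.5 5.0 2.0
   vertex 5.0 1.0 1.0
   vertex 1.5 4.5 0.5
  endloop
 endfacet
 facet normal 0.830 0.430 0.356
  outer loop
   vertex 2.5 5.0 2.0
   vertex 3.5 1.0 4.5
   vertex 5.0 1.0 1.0
  endloop
 endfacet
 facet normal -0.272 0.953 -0.136
  outer loop
   vertex 2.5 5.0 2.0
   vertex 1.5 4.5 0.5
   vertex 0.0 4.5 3.5
  endloop
 endfacet
 facet normal 0.342 0.558 0.756
  outer loop
   vertex 2.5 5.0 2.0
   vertex 0.0 4.5 3.5
   vertex 3.5 1.0 4.5
  endloop
 endfacet
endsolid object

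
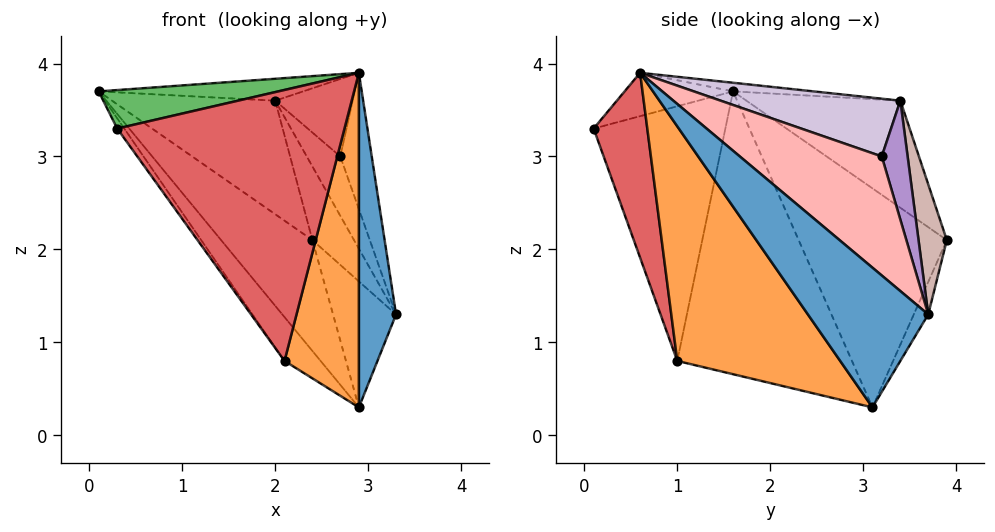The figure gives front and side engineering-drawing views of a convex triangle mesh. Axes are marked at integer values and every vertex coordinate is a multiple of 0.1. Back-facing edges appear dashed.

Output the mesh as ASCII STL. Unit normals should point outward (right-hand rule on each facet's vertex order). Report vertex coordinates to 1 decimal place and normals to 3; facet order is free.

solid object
 facet normal 0.936 -0.289 -0.201
  outer loop
   vertex 2.9 3.1 0.3
   vertex 3.3 3.7 1.3
   vertex 2.9 0.6 3.9
  endloop
 endfacet
 facet normal -0.796 0.164 -0.583
  outer loop
   vertex 2.1 1.0 0.8
   vertex 0.1 1.6 3.7
   vertex 2.9 3.1 0.3
  endloop
 endfacet
 facet normal 0.874 -0.399 -0.277
  outer loop
   vertex 2.1 1.0 0.8
   vertex 2.9 3.1 0.3
   vertex 2.9 0.6 3.9
  endloop
 endfacet
 facet normal -0.037 0.095 0.995
  outer loop
   vertex 2.0 3.4 3.6
   vertex 0.1 1.6 3.7
   vertex 2.9 0.6 3.9
  endloop
 endfacet
 facet normal -0.166 -0.275 0.947
  outer loop
   vertex 0.3 0.1 3.3
   vertex 2.9 0.6 3.9
   vertex 0.1 1.6 3.7
  endloop
 endfacet
 facet normal -0.818 0.044 -0.573
  outer loop
   vertex 0.3 0.1 3.3
   vertex 0.1 1.6 3.7
   vertex 2.1 1.0 0.8
  endloop
 endfacet
 facet normal 0.226 -0.957 -0.182
  outer loop
   vertex 0.3 0.1 3.3
   vertex 2.1 1.0 0.8
   vertex 2.9 0.6 3.9
  endloop
 endfacet
 facet normal 0.904 0.200 0.378
  outer loop
   vertex 2.7 3.2 3.0
   vertex 2.9 0.6 3.9
   vertex 3.3 3.7 1.3
  endloop
 endfacet
 facet normal 0.557 0.723 0.409
  outer loop
   vertex 2.7 3.2 3.0
   vertex 3.3 3.7 1.3
   vertex 2.0 3.4 3.6
  endloop
 endfacet
 facet normal 0.669 0.288 0.685
  outer loop
   vertex 2.7 3.2 3.0
   vertex 2.0 3.4 3.6
   vertex 2.9 0.6 3.9
  endloop
 endfacet
 facet normal -0.200 0.873 -0.444
  outer loop
   vertex 2.4 3.9 2.1
   vertex 3.3 3.7 1.3
   vertex 2.9 3.1 0.3
  endloop
 endfacet
 facet normal 0.517 0.761 0.392
  outer loop
   vertex 2.4 3.9 2.1
   vertex 2.0 3.4 3.6
   vertex 3.3 3.7 1.3
  endloop
 endfacet
 facet normal -0.771 0.475 -0.425
  outer loop
   vertex 2.4 3.9 2.1
   vertex 2.9 3.1 0.3
   vertex 0.1 1.6 3.7
  endloop
 endfacet
 facet normal -0.685 0.726 0.059
  outer loop
   vertex 2.4 3.9 2.1
   vertex 0.1 1.6 3.7
   vertex 2.0 3.4 3.6
  endloop
 endfacet
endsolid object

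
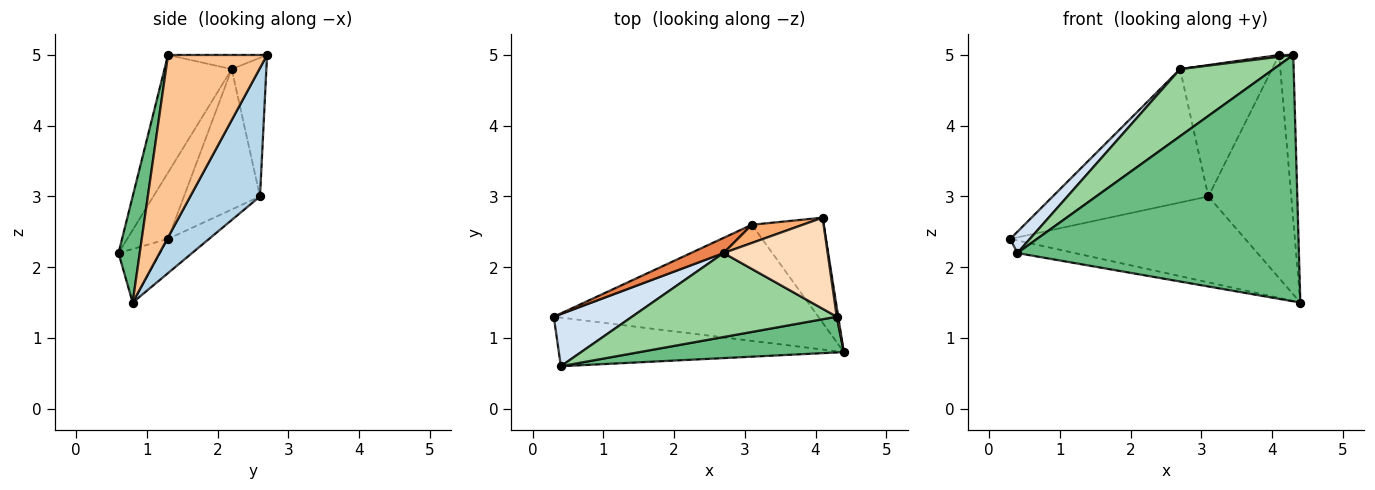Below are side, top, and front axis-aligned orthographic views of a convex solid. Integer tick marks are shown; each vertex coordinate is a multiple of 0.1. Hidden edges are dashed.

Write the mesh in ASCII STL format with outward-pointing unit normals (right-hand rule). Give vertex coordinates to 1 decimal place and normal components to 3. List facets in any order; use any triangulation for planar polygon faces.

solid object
 facet normal -0.179 0.247 -0.952
  outer loop
   vertex 0.4 0.6 2.2
   vertex 0.3 1.3 2.4
   vertex 4.4 0.8 1.5
  endloop
 endfacet
 facet normal -0.103 0.592 -0.800
  outer loop
   vertex 3.1 2.6 3.0
   vertex 4.4 0.8 1.5
   vertex 0.3 1.3 2.4
  endloop
 endfacet
 facet normal 0.606 0.720 -0.339
  outer loop
   vertex 3.1 2.6 3.0
   vertex 4.1 2.7 5.0
   vertex 4.4 0.8 1.5
  endloop
 endfacet
 facet normal -0.617 -0.296 0.729
  outer loop
   vertex 2.7 2.2 4.8
   vertex 0.3 1.3 2.4
   vertex 0.4 0.6 2.2
  endloop
 endfacet
 facet normal -0.437 0.894 0.102
  outer loop
   vertex 2.7 2.2 4.8
   vertex 3.1 2.6 3.0
   vertex 0.3 1.3 2.4
  endloop
 endfacet
 facet normal -0.350 0.928 0.128
  outer loop
   vertex 2.7 2.2 4.8
   vertex 4.1 2.7 5.0
   vertex 3.1 2.6 3.0
  endloop
 endfacet
 facet normal 0.990 0.141 0.008
  outer loop
   vertex 4.3 1.3 5.0
   vertex 4.4 0.8 1.5
   vertex 4.1 2.7 5.0
  endloop
 endfacet
 facet normal -0.135 -0.019 0.991
  outer loop
   vertex 4.3 1.3 5.0
   vertex 4.1 2.7 5.0
   vertex 2.7 2.2 4.8
  endloop
 endfacet
 facet normal 0.074 -0.987 0.143
  outer loop
   vertex 4.3 1.3 5.0
   vertex 0.4 0.6 2.2
   vertex 4.4 0.8 1.5
  endloop
 endfacet
 facet normal -0.409 -0.570 0.713
  outer loop
   vertex 4.3 1.3 5.0
   vertex 2.7 2.2 4.8
   vertex 0.4 0.6 2.2
  endloop
 endfacet
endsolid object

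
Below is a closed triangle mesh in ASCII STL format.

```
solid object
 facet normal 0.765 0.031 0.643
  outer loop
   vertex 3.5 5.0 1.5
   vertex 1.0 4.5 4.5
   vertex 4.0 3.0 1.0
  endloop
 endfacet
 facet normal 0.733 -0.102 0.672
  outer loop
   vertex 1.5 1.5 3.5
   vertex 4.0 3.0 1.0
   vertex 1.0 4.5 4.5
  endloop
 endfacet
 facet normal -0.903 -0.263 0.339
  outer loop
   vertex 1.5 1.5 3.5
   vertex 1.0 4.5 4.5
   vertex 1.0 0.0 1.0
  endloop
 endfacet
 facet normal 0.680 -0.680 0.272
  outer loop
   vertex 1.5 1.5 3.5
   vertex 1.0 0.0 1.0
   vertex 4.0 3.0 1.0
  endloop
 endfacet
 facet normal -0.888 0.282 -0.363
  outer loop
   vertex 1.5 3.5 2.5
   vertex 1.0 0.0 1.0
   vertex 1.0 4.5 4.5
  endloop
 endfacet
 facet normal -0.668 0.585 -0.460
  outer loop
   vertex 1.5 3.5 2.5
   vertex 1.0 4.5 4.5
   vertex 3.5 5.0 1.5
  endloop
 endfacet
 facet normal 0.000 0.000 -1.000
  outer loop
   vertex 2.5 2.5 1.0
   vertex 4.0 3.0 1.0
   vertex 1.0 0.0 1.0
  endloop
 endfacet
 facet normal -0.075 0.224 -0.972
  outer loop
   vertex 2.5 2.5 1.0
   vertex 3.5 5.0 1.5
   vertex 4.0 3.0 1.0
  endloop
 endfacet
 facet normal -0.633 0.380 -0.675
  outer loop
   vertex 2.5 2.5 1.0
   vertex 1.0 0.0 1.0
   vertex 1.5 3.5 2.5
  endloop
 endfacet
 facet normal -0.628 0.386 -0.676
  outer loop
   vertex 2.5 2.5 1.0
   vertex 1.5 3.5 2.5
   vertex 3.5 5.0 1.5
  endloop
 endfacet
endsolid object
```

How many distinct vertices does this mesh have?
7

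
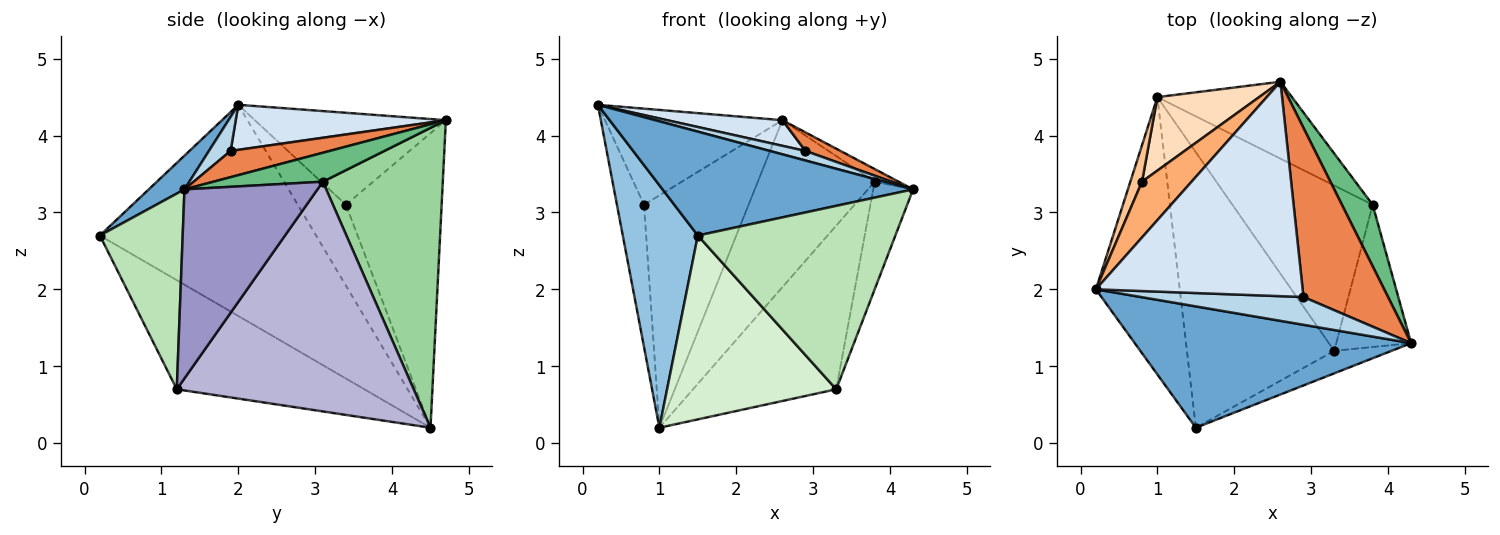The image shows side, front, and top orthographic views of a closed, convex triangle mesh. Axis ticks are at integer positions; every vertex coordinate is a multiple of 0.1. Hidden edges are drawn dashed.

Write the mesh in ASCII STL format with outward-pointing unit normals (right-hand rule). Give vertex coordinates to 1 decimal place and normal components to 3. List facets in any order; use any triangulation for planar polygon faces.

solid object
 facet normal 0.092 -0.648 0.756
  outer loop
   vertex 1.5 0.2 2.7
   vertex 4.3 1.3 3.3
   vertex 0.2 2.0 4.4
  endloop
 endfacet
 facet normal -0.884 -0.307 -0.351
  outer loop
   vertex 1.5 0.2 2.7
   vertex 0.2 2.0 4.4
   vertex 1.0 4.5 0.2
  endloop
 endfacet
 facet normal 0.194 -0.320 0.927
  outer loop
   vertex 2.9 1.9 3.8
   vertex 0.2 2.0 4.4
   vertex 4.3 1.3 3.3
  endloop
 endfacet
 facet normal 0.211 -0.116 0.970
  outer loop
   vertex 2.9 1.9 3.8
   vertex 2.6 4.7 4.2
   vertex 0.2 2.0 4.4
  endloop
 endfacet
 facet normal 0.295 -0.104 0.950
  outer loop
   vertex 2.9 1.9 3.8
   vertex 4.3 1.3 3.3
   vertex 2.6 4.7 4.2
  endloop
 endfacet
 facet normal -0.682 0.633 0.367
  outer loop
   vertex 0.8 3.4 3.1
   vertex 0.2 2.0 4.4
   vertex 2.6 4.7 4.2
  endloop
 endfacet
 facet normal -0.865 0.487 0.125
  outer loop
   vertex 0.8 3.4 3.1
   vertex 1.0 4.5 0.2
   vertex 0.2 2.0 4.4
  endloop
 endfacet
 facet normal -0.658 0.718 0.227
  outer loop
   vertex 0.8 3.4 3.1
   vertex 2.6 4.7 4.2
   vertex 1.0 4.5 0.2
  endloop
 endfacet
 facet normal 0.678 0.148 0.720
  outer loop
   vertex 3.8 3.1 3.4
   vertex 2.6 4.7 4.2
   vertex 4.3 1.3 3.3
  endloop
 endfacet
 facet normal 0.682 0.664 -0.306
  outer loop
   vertex 3.8 3.1 3.4
   vertex 1.0 4.5 0.2
   vertex 2.6 4.7 4.2
  endloop
 endfacet
 facet normal 0.384 -0.916 -0.112
  outer loop
   vertex 3.3 1.2 0.7
   vertex 4.3 1.3 3.3
   vertex 1.5 0.2 2.7
  endloop
 endfacet
 facet normal -0.524 -0.473 -0.708
  outer loop
   vertex 3.3 1.2 0.7
   vertex 1.5 0.2 2.7
   vertex 1.0 4.5 0.2
  endloop
 endfacet
 facet normal 0.896 0.268 -0.355
  outer loop
   vertex 3.3 1.2 0.7
   vertex 3.8 3.1 3.4
   vertex 4.3 1.3 3.3
  endloop
 endfacet
 facet normal 0.759 0.458 -0.463
  outer loop
   vertex 3.3 1.2 0.7
   vertex 1.0 4.5 0.2
   vertex 3.8 3.1 3.4
  endloop
 endfacet
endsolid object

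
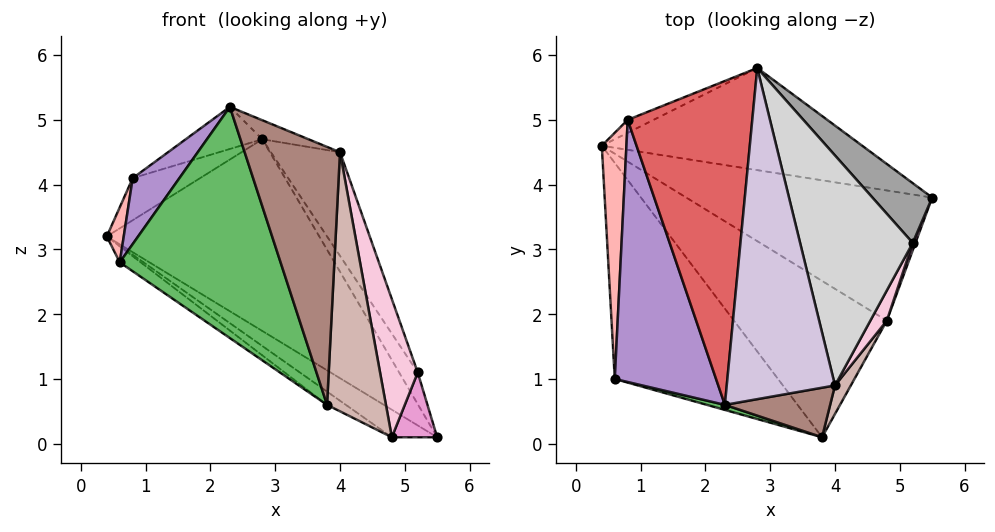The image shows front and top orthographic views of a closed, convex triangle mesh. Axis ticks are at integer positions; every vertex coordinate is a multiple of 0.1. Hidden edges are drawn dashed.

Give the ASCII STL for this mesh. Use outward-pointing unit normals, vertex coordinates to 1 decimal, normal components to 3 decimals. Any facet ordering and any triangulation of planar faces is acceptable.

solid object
 facet normal -0.146 0.873 -0.465
  outer loop
   vertex 2.8 5.8 4.7
   vertex 5.5 3.8 0.1
   vertex 0.4 4.6 3.2
  endloop
 endfacet
 facet normal -0.490 0.181 -0.853
  outer loop
   vertex 4.8 1.9 0.1
   vertex 0.4 4.6 3.2
   vertex 5.5 3.8 0.1
  endloop
 endfacet
 facet normal -0.545 0.071 -0.835
  outer loop
   vertex 4.8 1.9 0.1
   vertex 3.8 0.1 0.6
   vertex 0.4 4.6 3.2
  endloop
 endfacet
 facet normal -0.554 0.062 -0.830
  outer loop
   vertex 0.6 1.0 2.8
   vertex 0.4 4.6 3.2
   vertex 3.8 0.1 0.6
  endloop
 endfacet
 facet normal -0.257 -0.966 0.021
  outer loop
   vertex 0.6 1.0 2.8
   vertex 3.8 0.1 0.6
   vertex 2.3 0.6 5.2
  endloop
 endfacet
 facet normal -0.282 0.917 -0.282
  outer loop
   vertex 0.8 5.0 4.1
   vertex 2.8 5.8 4.7
   vertex 0.4 4.6 3.2
  endloop
 endfacet
 facet normal -0.330 0.122 0.936
  outer loop
   vertex 0.8 5.0 4.1
   vertex 2.3 0.6 5.2
   vertex 2.8 5.8 4.7
  endloop
 endfacet
 facet normal -0.892 -0.099 0.440
  outer loop
   vertex 0.8 5.0 4.1
   vertex 0.4 4.6 3.2
   vertex 0.6 1.0 2.8
  endloop
 endfacet
 facet normal -0.819 -0.140 0.557
  outer loop
   vertex 0.8 5.0 4.1
   vertex 0.6 1.0 2.8
   vertex 2.3 0.6 5.2
  endloop
 endfacet
 facet normal 0.372 0.053 0.927
  outer loop
   vertex 4.0 0.9 4.5
   vertex 2.8 5.8 4.7
   vertex 2.3 0.6 5.2
  endloop
 endfacet
 facet normal 0.243 -0.953 0.183
  outer loop
   vertex 4.0 0.9 4.5
   vertex 2.3 0.6 5.2
   vertex 3.8 0.1 0.6
  endloop
 endfacet
 facet normal 0.879 -0.474 0.052
  outer loop
   vertex 4.0 0.9 4.5
   vertex 3.8 0.1 0.6
   vertex 4.8 1.9 0.1
  endloop
 endfacet
 facet normal 0.938 -0.345 0.039
  outer loop
   vertex 5.2 3.1 1.1
   vertex 4.8 1.9 0.1
   vertex 5.5 3.8 0.1
  endloop
 endfacet
 facet normal 0.923 -0.376 0.082
  outer loop
   vertex 5.2 3.1 1.1
   vertex 4.0 0.9 4.5
   vertex 4.8 1.9 0.1
  endloop
 endfacet
 facet normal 0.880 0.223 0.420
  outer loop
   vertex 5.2 3.1 1.1
   vertex 5.5 3.8 0.1
   vertex 2.8 5.8 4.7
  endloop
 endfacet
 facet normal 0.878 0.197 0.437
  outer loop
   vertex 5.2 3.1 1.1
   vertex 2.8 5.8 4.7
   vertex 4.0 0.9 4.5
  endloop
 endfacet
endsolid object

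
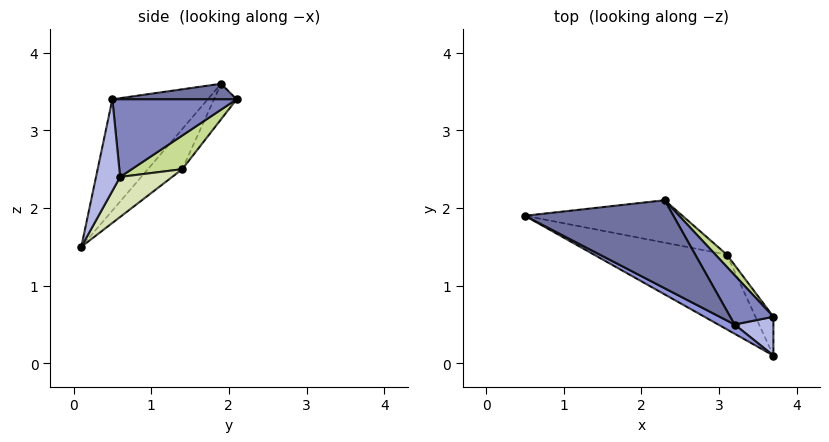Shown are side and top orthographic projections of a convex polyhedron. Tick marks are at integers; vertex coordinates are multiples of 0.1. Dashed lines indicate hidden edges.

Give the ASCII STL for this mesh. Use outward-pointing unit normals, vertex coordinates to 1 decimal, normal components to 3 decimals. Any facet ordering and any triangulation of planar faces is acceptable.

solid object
 facet normal 0.104 0.058 0.993
  outer loop
   vertex 3.2 0.5 3.4
   vertex 2.3 2.1 3.4
   vertex 0.5 1.9 3.6
  endloop
 endfacet
 facet normal 0.784 0.441 0.436
  outer loop
   vertex 3.2 0.5 3.4
   vertex 3.7 0.6 2.4
   vertex 2.3 2.1 3.4
  endloop
 endfacet
 facet normal -0.455 -0.888 0.067
  outer loop
   vertex 3.2 0.5 3.4
   vertex 0.5 1.9 3.6
   vertex 3.7 0.1 1.5
  endloop
 endfacet
 facet normal 0.754 -0.575 0.319
  outer loop
   vertex 3.2 0.5 3.4
   vertex 3.7 0.1 1.5
   vertex 3.7 0.6 2.4
  endloop
 endfacet
 facet normal -0.155 0.708 -0.689
  outer loop
   vertex 3.1 1.4 2.5
   vertex 0.5 1.9 3.6
   vertex 2.3 2.1 3.4
  endloop
 endfacet
 facet normal -0.248 0.516 -0.820
  outer loop
   vertex 3.1 1.4 2.5
   vertex 3.7 0.1 1.5
   vertex 0.5 1.9 3.6
  endloop
 endfacet
 facet normal 0.787 0.557 0.266
  outer loop
   vertex 3.1 1.4 2.5
   vertex 2.3 2.1 3.4
   vertex 3.7 0.6 2.4
  endloop
 endfacet
 facet normal 0.735 0.593 -0.329
  outer loop
   vertex 3.1 1.4 2.5
   vertex 3.7 0.6 2.4
   vertex 3.7 0.1 1.5
  endloop
 endfacet
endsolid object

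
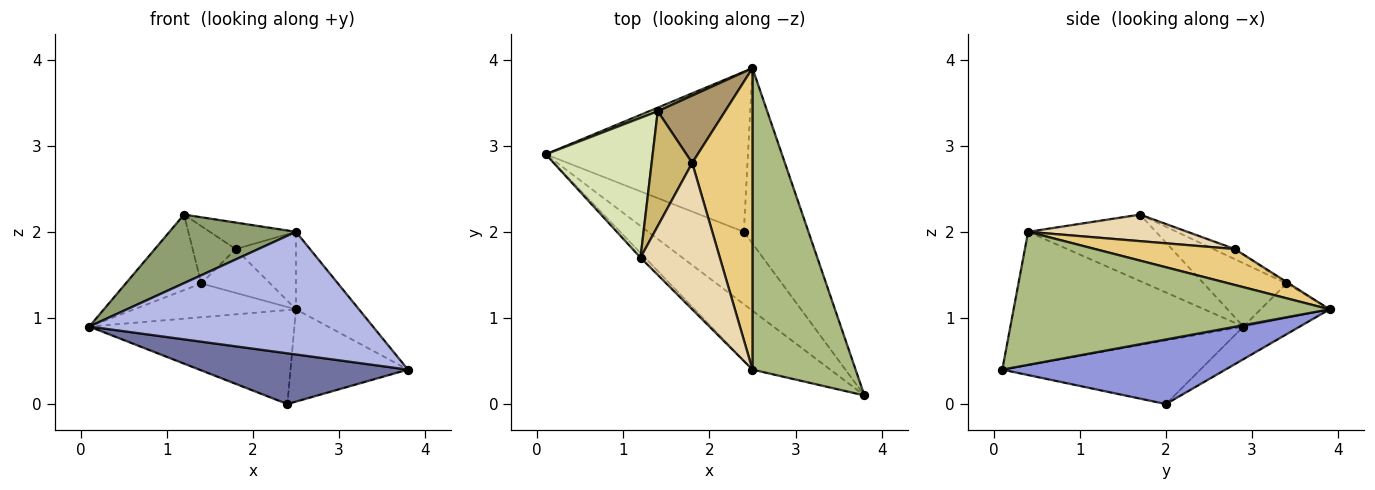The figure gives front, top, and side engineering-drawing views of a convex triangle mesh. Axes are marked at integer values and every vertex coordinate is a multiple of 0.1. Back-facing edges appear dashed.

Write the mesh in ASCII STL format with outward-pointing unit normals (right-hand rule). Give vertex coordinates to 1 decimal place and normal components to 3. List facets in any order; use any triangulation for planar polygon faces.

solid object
 facet normal -0.479 -0.504 -0.719
  outer loop
   vertex 2.4 2.0 0.0
   vertex 3.8 0.1 0.4
   vertex 0.1 2.9 0.9
  endloop
 endfacet
 facet normal -0.138 0.502 -0.854
  outer loop
   vertex 2.4 2.0 0.0
   vertex 0.1 2.9 0.9
   vertex 2.5 3.9 1.1
  endloop
 endfacet
 facet normal 0.663 0.349 -0.663
  outer loop
   vertex 2.4 2.0 0.0
   vertex 2.5 3.9 1.1
   vertex 3.8 0.1 0.4
  endloop
 endfacet
 facet normal -0.595 -0.724 -0.348
  outer loop
   vertex 2.5 0.4 2.0
   vertex 0.1 2.9 0.9
   vertex 3.8 0.1 0.4
  endloop
 endfacet
 facet normal -0.710 -0.703 -0.048
  outer loop
   vertex 2.5 0.4 2.0
   vertex 1.2 1.7 2.2
   vertex 0.1 2.9 0.9
  endloop
 endfacet
 facet normal 0.781 0.156 0.605
  outer loop
   vertex 2.5 0.4 2.0
   vertex 3.8 0.1 0.4
   vertex 2.5 3.9 1.1
  endloop
 endfacet
 facet normal -0.390 0.916 0.097
  outer loop
   vertex 1.4 3.4 1.4
   vertex 2.5 3.9 1.1
   vertex 0.1 2.9 0.9
  endloop
 endfacet
 facet normal -0.462 0.422 0.780
  outer loop
   vertex 1.4 3.4 1.4
   vertex 0.1 2.9 0.9
   vertex 1.2 1.7 2.2
  endloop
 endfacet
 facet normal -0.019 0.546 0.838
  outer loop
   vertex 1.8 2.8 1.8
   vertex 2.5 3.9 1.1
   vertex 1.4 3.4 1.4
  endloop
 endfacet
 facet normal -0.218 0.436 0.873
  outer loop
   vertex 1.8 2.8 1.8
   vertex 1.4 3.4 1.4
   vertex 1.2 1.7 2.2
  endloop
 endfacet
 facet normal 0.500 0.216 0.839
  outer loop
   vertex 1.8 2.8 1.8
   vertex 2.5 0.4 2.0
   vertex 2.5 3.9 1.1
  endloop
 endfacet
 facet normal 0.313 0.169 0.935
  outer loop
   vertex 1.8 2.8 1.8
   vertex 1.2 1.7 2.2
   vertex 2.5 0.4 2.0
  endloop
 endfacet
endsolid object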